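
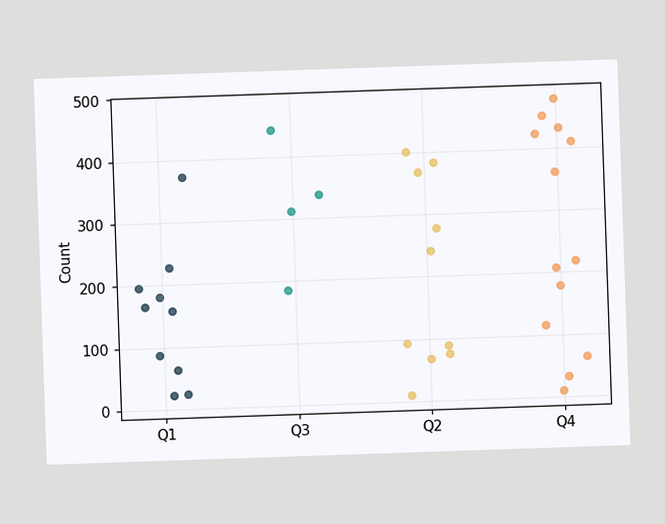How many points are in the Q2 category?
Counting the markers in the Q2 column gives 10.

10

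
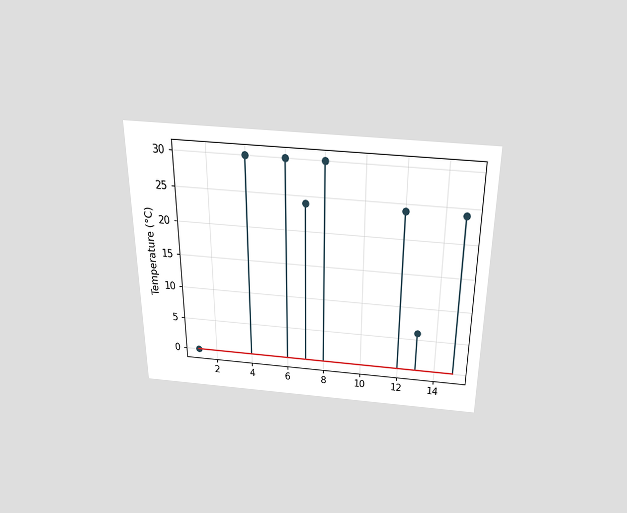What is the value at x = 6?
30°C

The chart is viewed slightly from above. The stem at x=6 reaches 30°C.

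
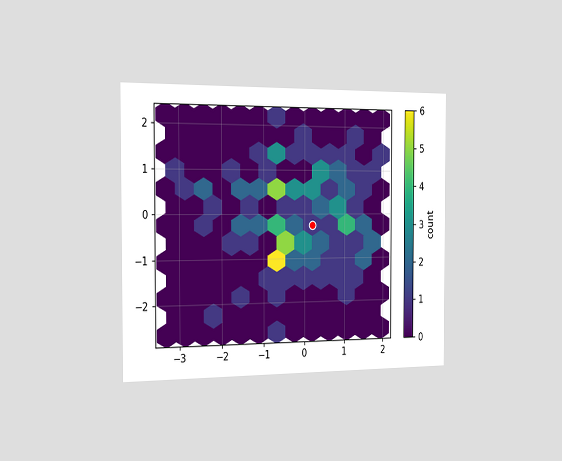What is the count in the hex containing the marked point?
1

The chart is viewed slightly from the left. The marked hex reads 1 on the colorbar.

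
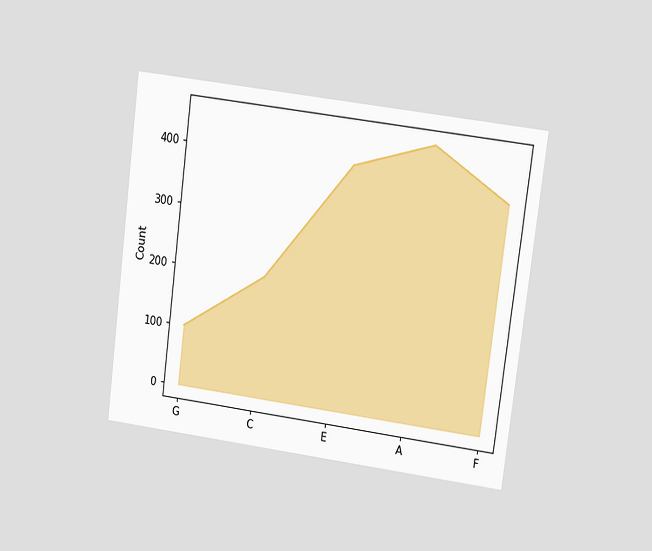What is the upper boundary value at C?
The chart is tilted about 7° clockwise and viewed at a slight angle. At C the upper boundary is at 200.

200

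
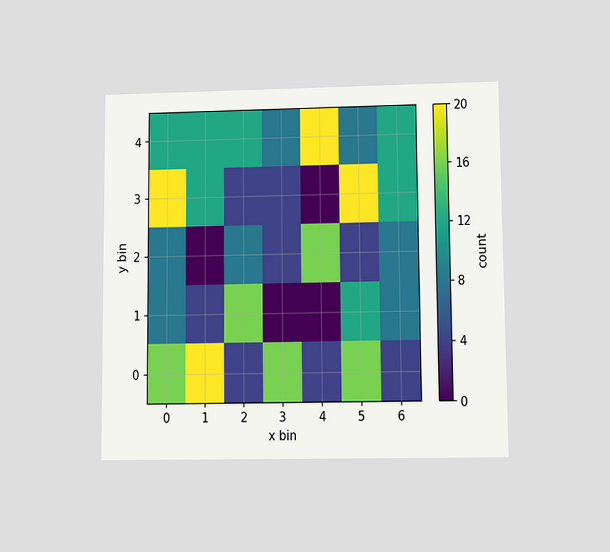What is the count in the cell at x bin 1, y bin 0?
20

The chart is viewed at a slight angle. Matching the cell (1, 0) against the colorbar gives 20.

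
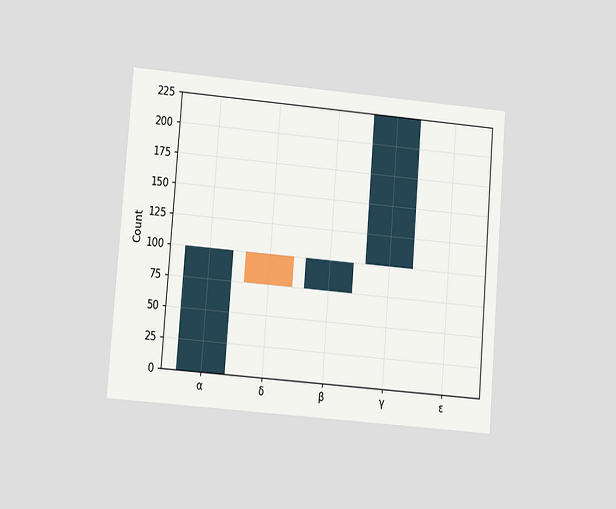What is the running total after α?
The chart is tilted about 4° clockwise and viewed at a slight angle. After α the running total reaches 100.

100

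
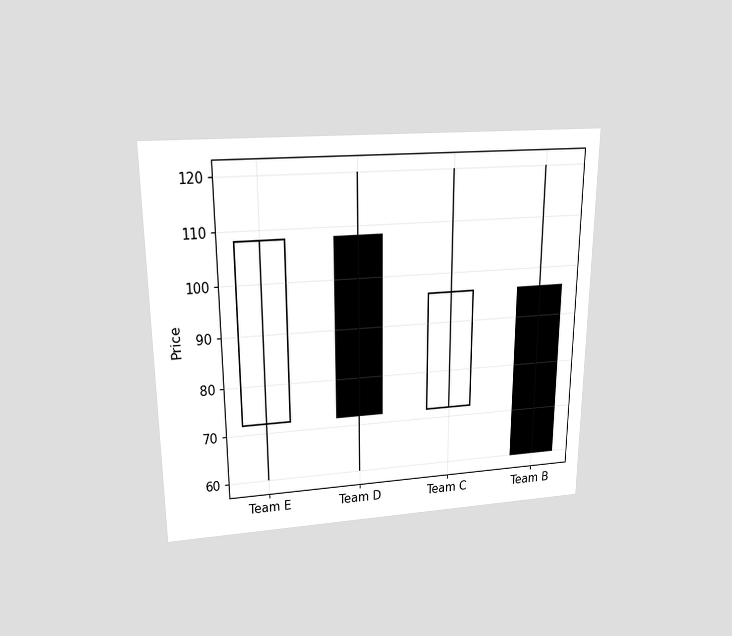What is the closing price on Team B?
The chart is viewed slightly from above. The Team B candle closes at 60.

60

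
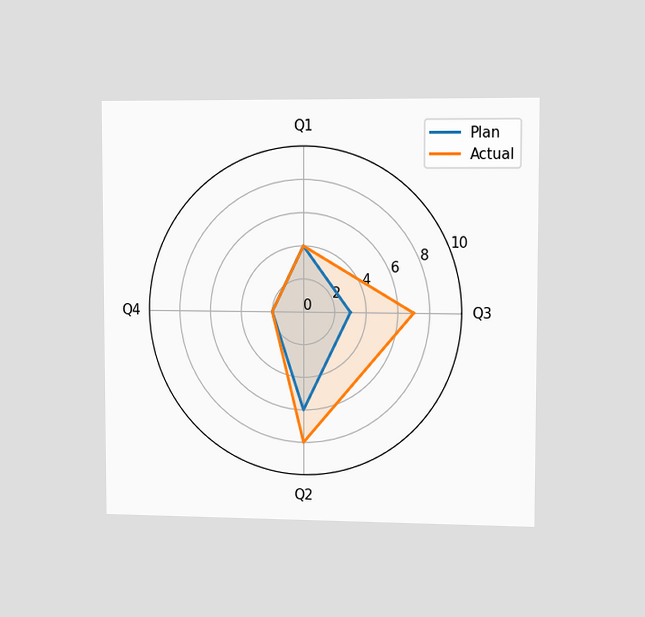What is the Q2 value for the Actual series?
8

The chart is viewed slightly from the right. On the Q2 axis, Actual reaches 8.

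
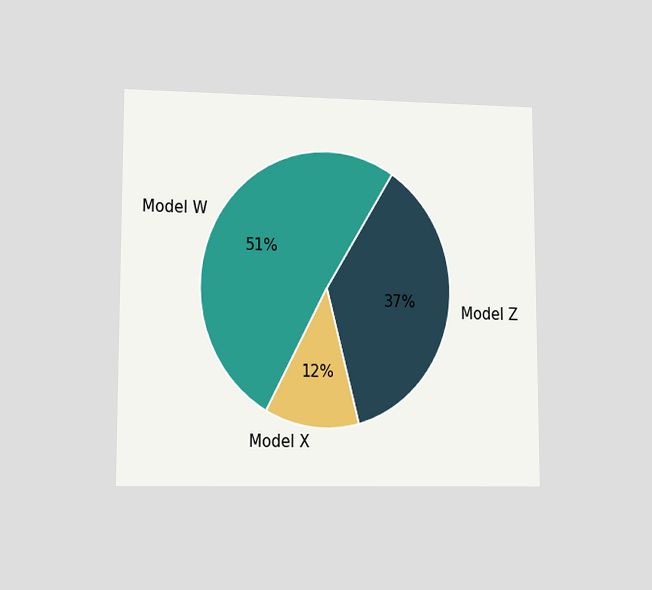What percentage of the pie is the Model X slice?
The chart is viewed at a slight angle. The Model X slice takes up 12% of the pie.

12%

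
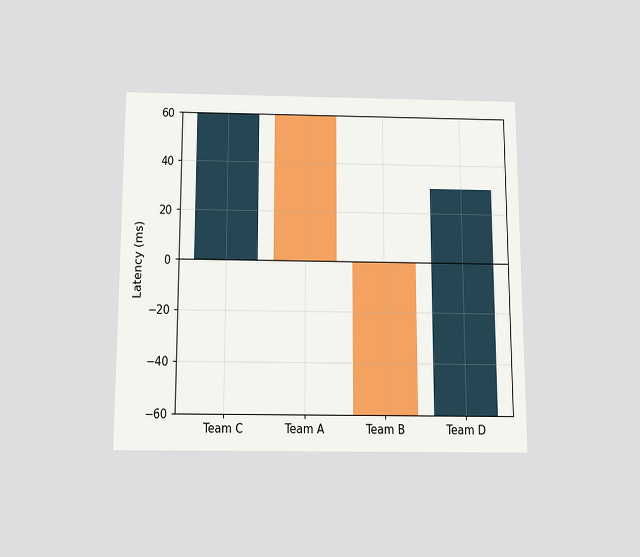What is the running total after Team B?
The chart is viewed slightly from below. After Team B the running total reaches -60ms.

-60ms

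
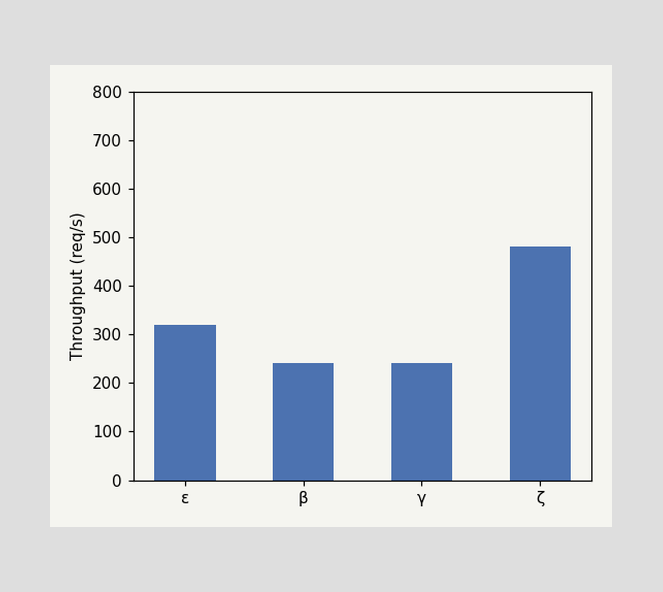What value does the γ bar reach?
Reading along the chart's y-axis, the γ bar reaches 240req/s.

240req/s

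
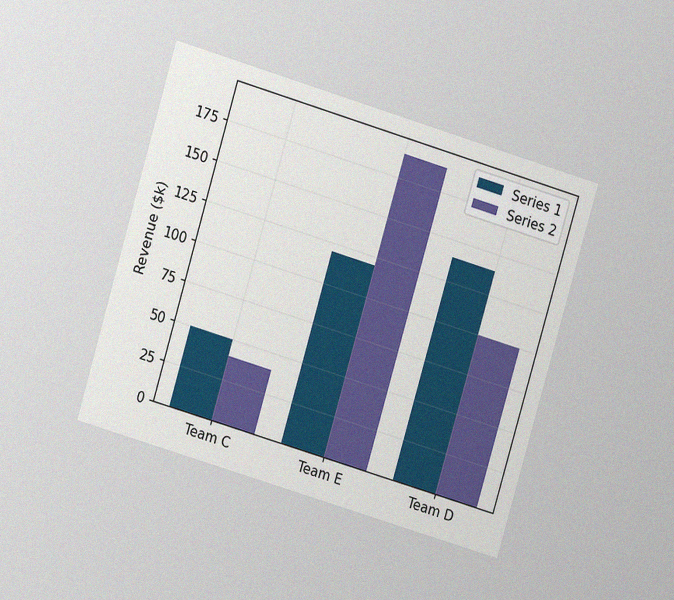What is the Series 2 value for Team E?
The chart is tilted about 17° clockwise and viewed at a slight angle, with some photo noise. The Series 2 bar at Team E reaches $190k on the y-axis.

$190k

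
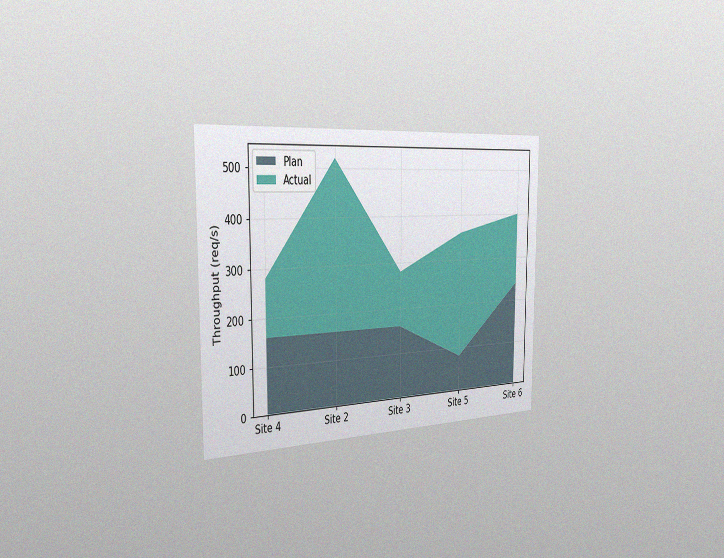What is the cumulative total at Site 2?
The chart is viewed slightly from the left, with some photo noise. The stacked total at Site 2 reaches 520req/s.

520req/s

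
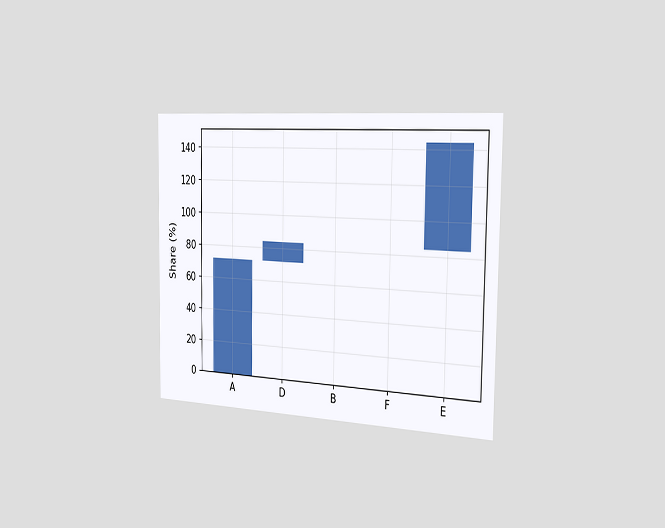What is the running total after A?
The chart is viewed slightly from the right. After A the running total reaches 72%.

72%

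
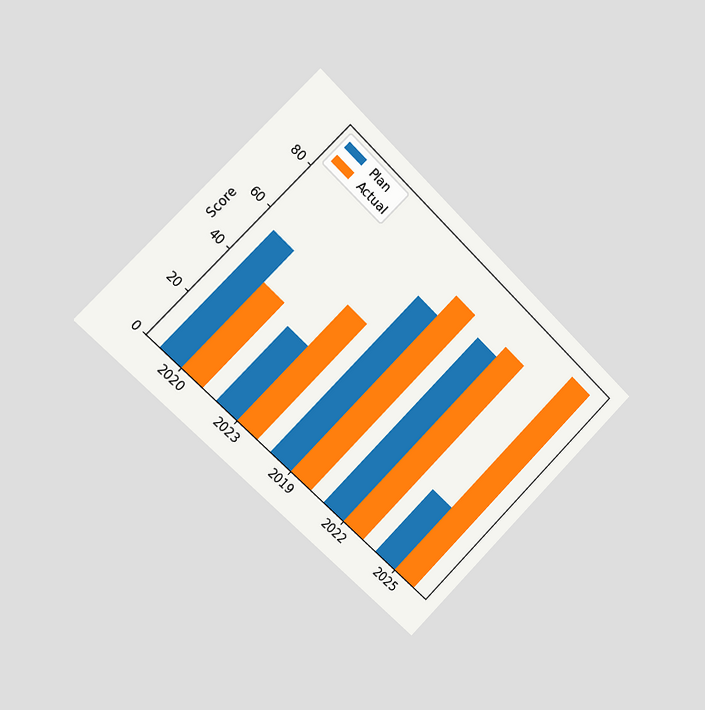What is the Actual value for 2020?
40

The chart is tilted about 45° clockwise and viewed slightly from the left. The Actual bar at 2020 reaches 40 on the y-axis.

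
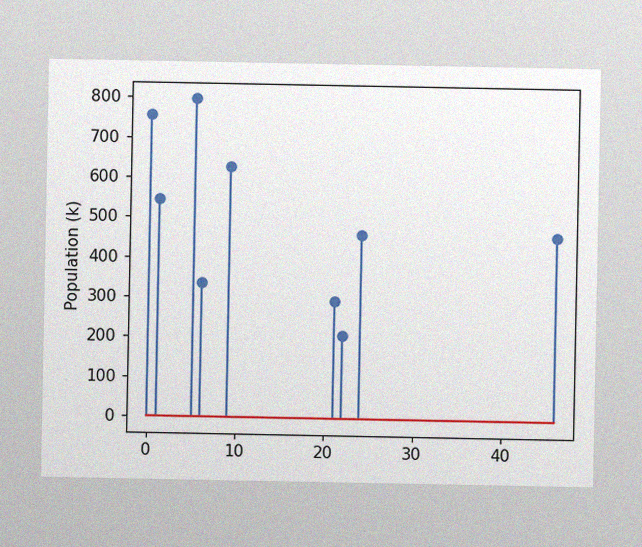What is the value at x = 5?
798k

The image has some photo noise and uneven lighting. The stem at x=5 reaches 798k.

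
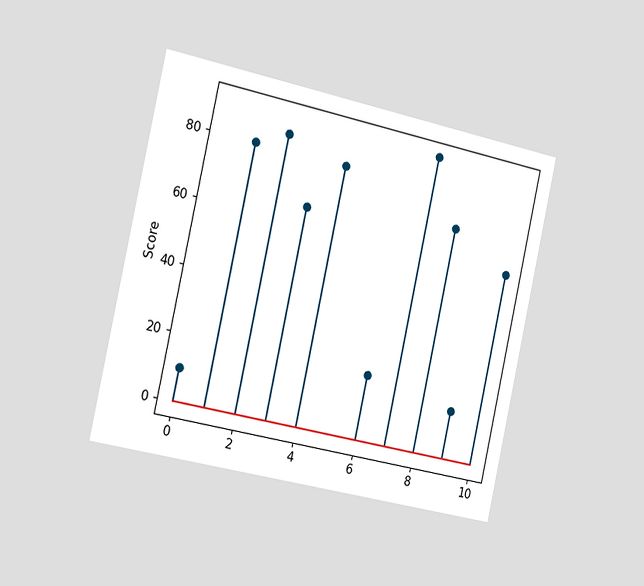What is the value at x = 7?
The chart is tilted about 12° clockwise and viewed slightly from the left. The stem at x=7 reaches 90.

90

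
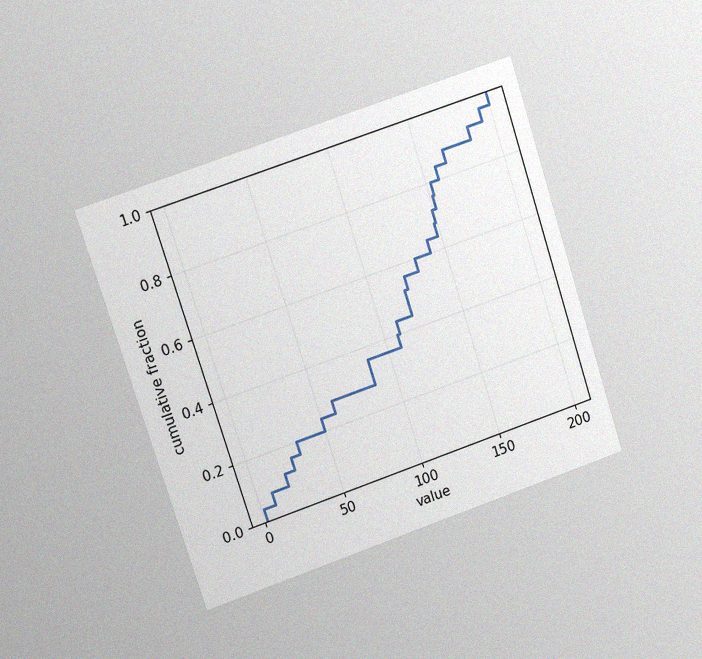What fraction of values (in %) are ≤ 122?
The chart is tilted about 18° counter-clockwise and viewed slightly from the left, with some photo noise. At x=122 the ECDF step is at 56%.

56%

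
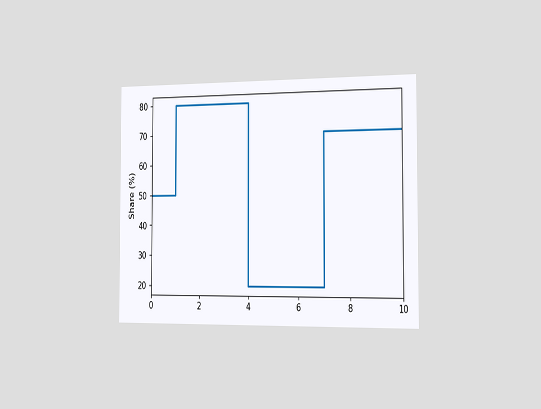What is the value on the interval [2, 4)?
The chart is viewed slightly from the right. On [2, 4) the step sits at 80%.

80%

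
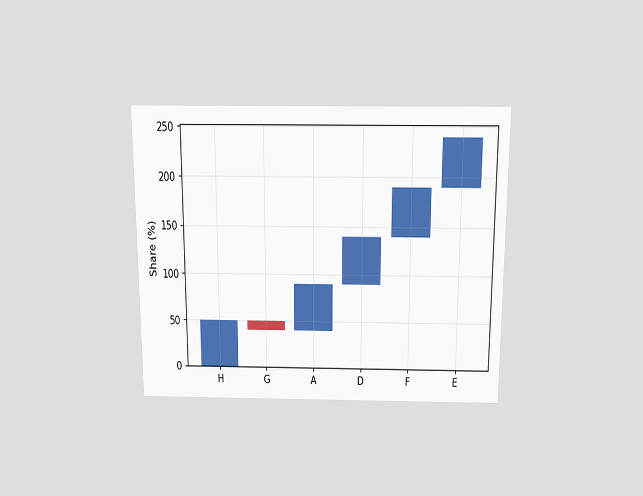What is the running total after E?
240%

The chart is viewed slightly from above. After E the running total reaches 240%.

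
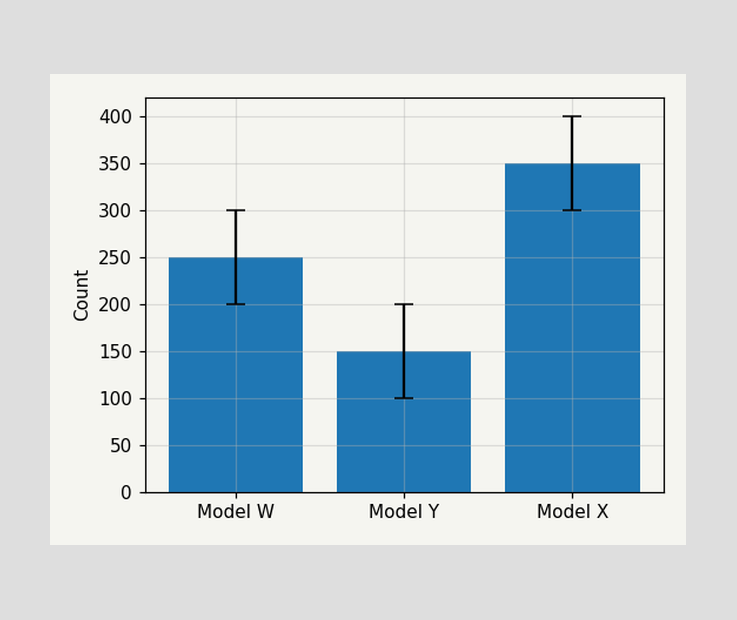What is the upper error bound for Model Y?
200

The Model Y bar's upper whisker reaches 200.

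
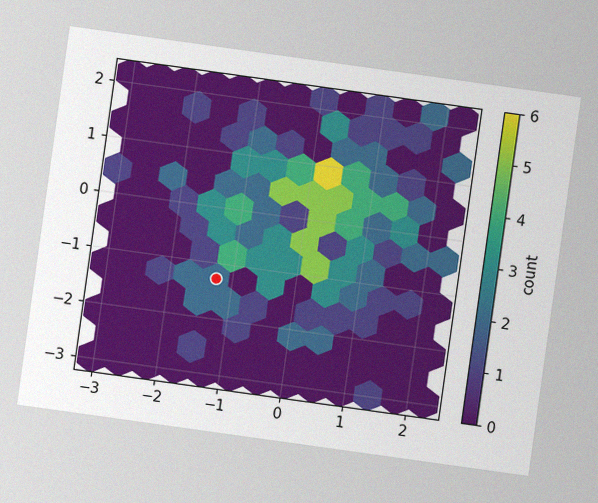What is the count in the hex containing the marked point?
The chart is tilted about 8° clockwise, with some photo noise. The marked hex reads 2 on the colorbar.

2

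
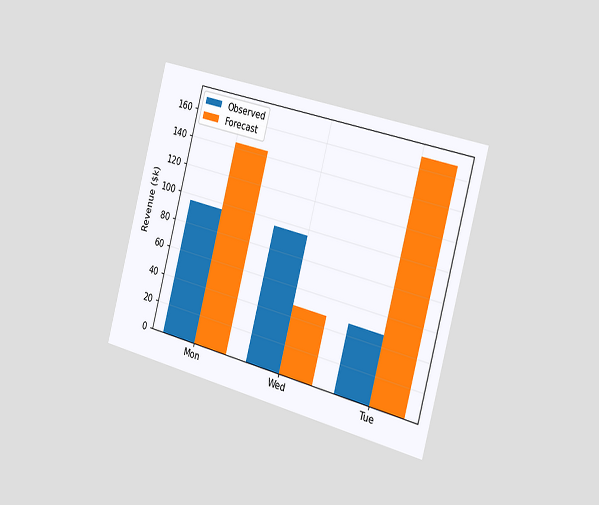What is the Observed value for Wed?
$96k

The chart is tilted about 15° clockwise and viewed slightly from the right. The Observed bar at Wed reaches $96k on the y-axis.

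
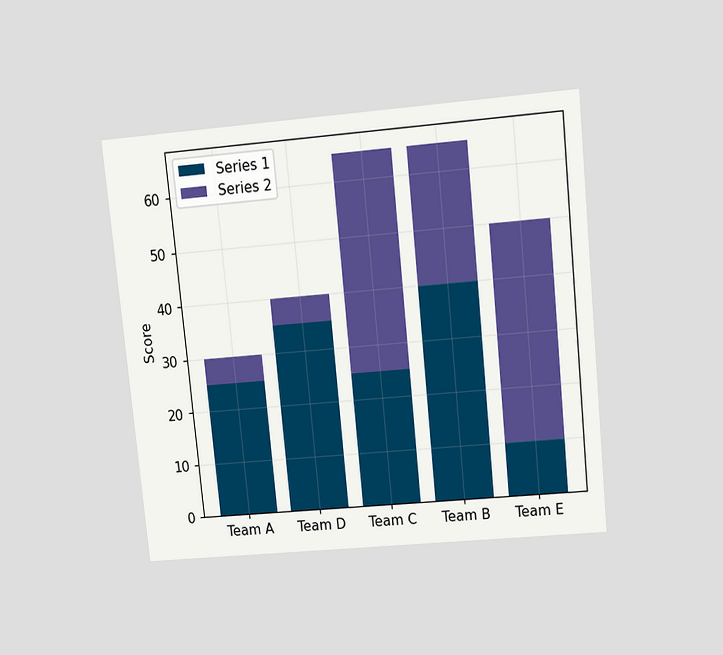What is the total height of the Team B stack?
The chart is tilted about 6° counter-clockwise and viewed slightly from above. The Team B stack's top reaches 65 on the y-axis.

65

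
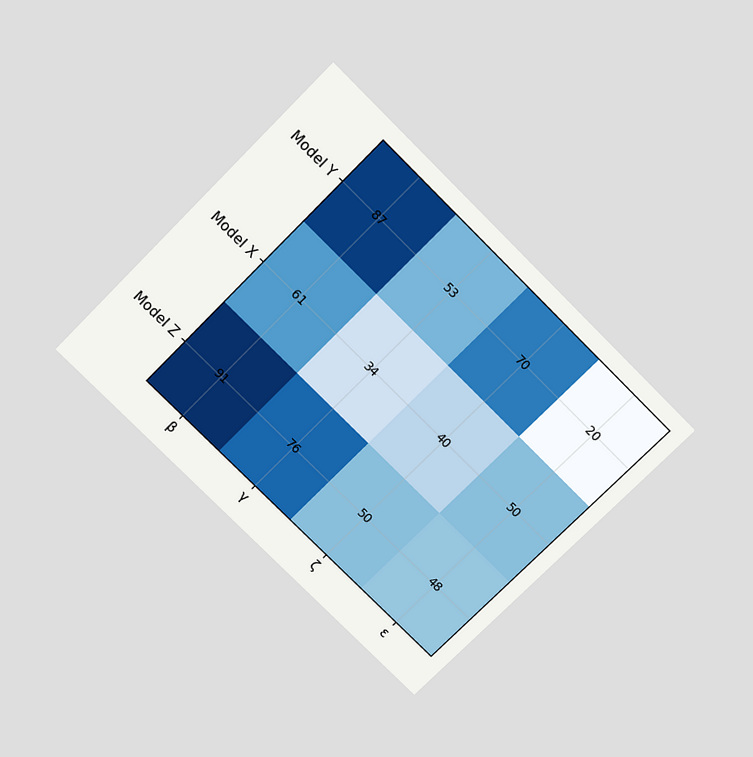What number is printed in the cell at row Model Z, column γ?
The chart is tilted about 45° clockwise and viewed slightly from above. The (Model Z, γ) cell reads 76.

76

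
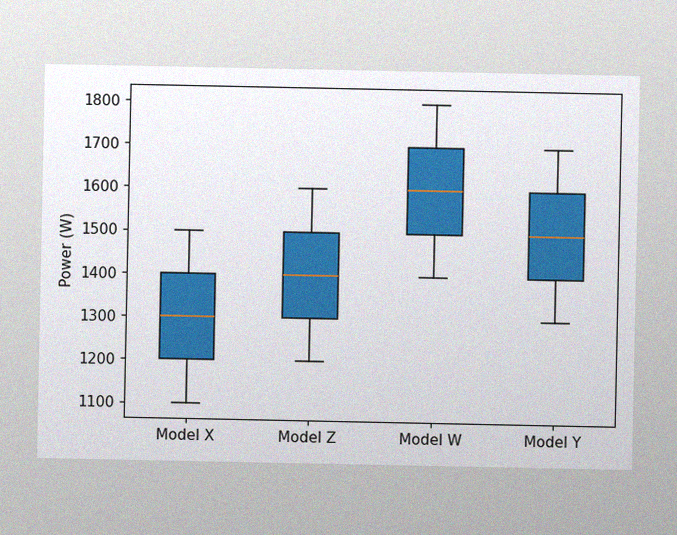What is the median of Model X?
The image has some photo noise and uneven lighting. The median line in the Model X box sits at 1300W.

1300W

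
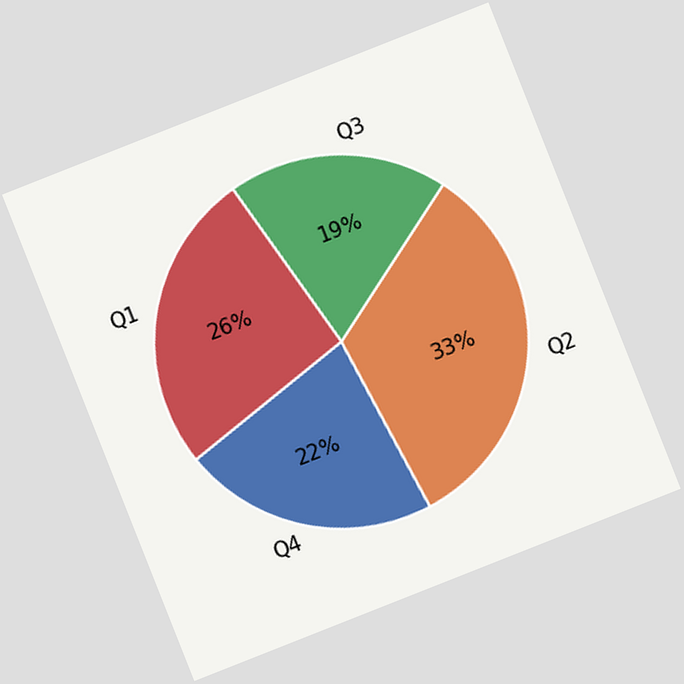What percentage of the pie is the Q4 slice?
22%

The chart is tilted about 22° counter-clockwise. The Q4 slice takes up 22% of the pie.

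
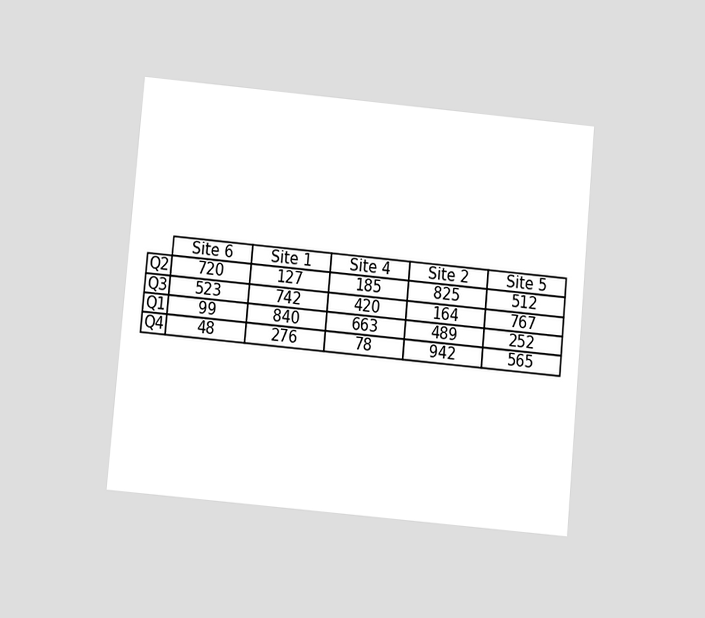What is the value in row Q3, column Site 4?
The chart is tilted about 5° clockwise and viewed slightly from below. The (Q3, Site 4) cell reads 420.

420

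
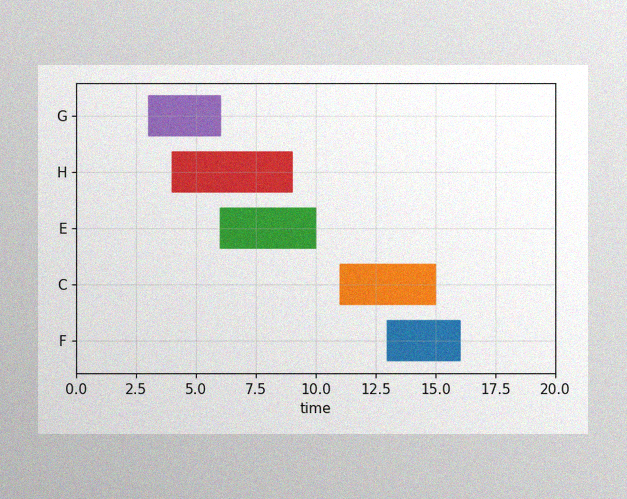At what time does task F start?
13

The image has some photo noise and uneven lighting. The F bar begins at t=13.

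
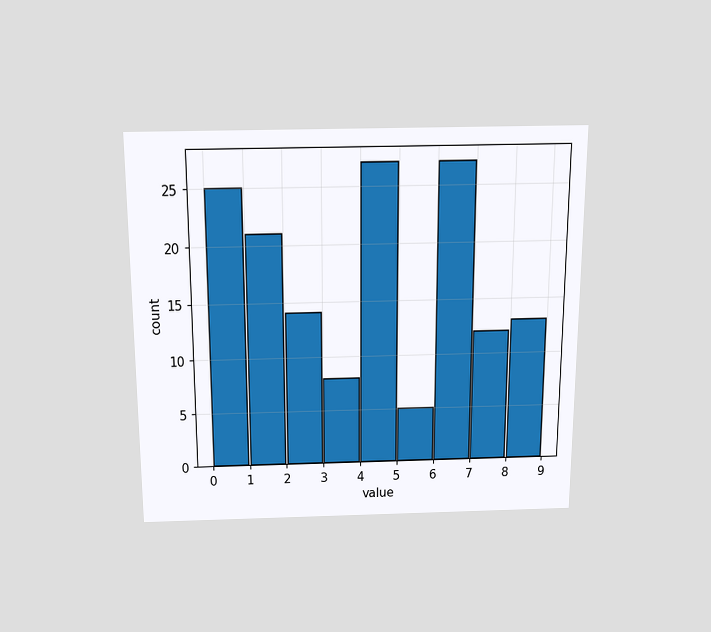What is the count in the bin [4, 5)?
27

The chart is viewed slightly from above. The [4, 5) bin has height 27.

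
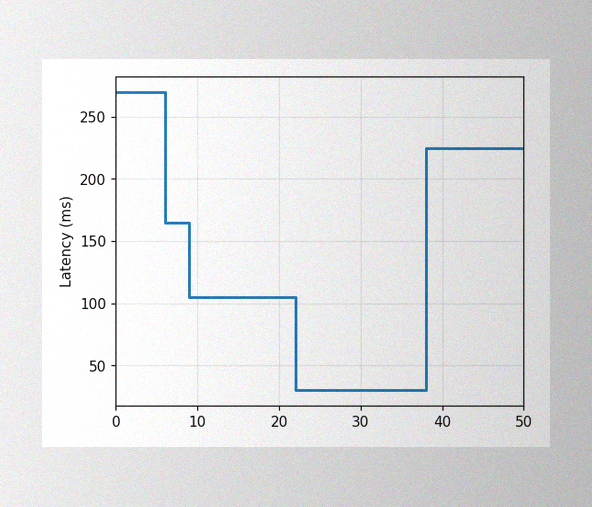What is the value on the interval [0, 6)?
The image has some photo noise and uneven lighting. On [0, 6) the step sits at 270ms.

270ms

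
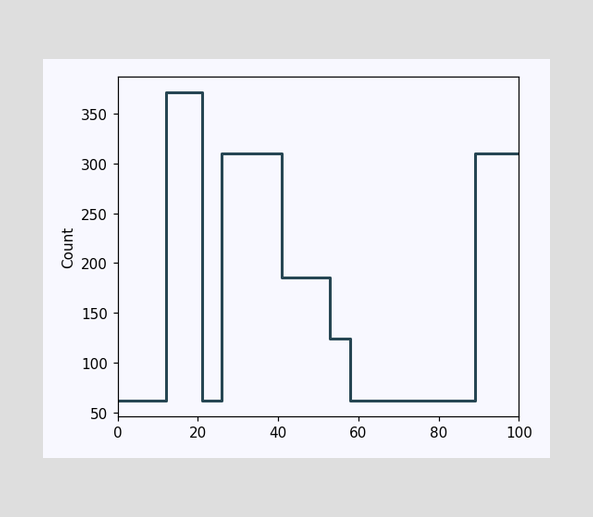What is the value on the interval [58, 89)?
62

On [58, 89) the step sits at 62.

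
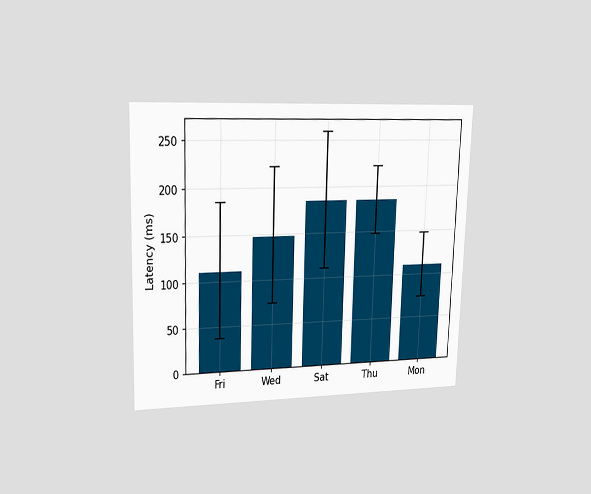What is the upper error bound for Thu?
The chart is viewed at a slight angle. The Thu bar's upper whisker reaches 222ms.

222ms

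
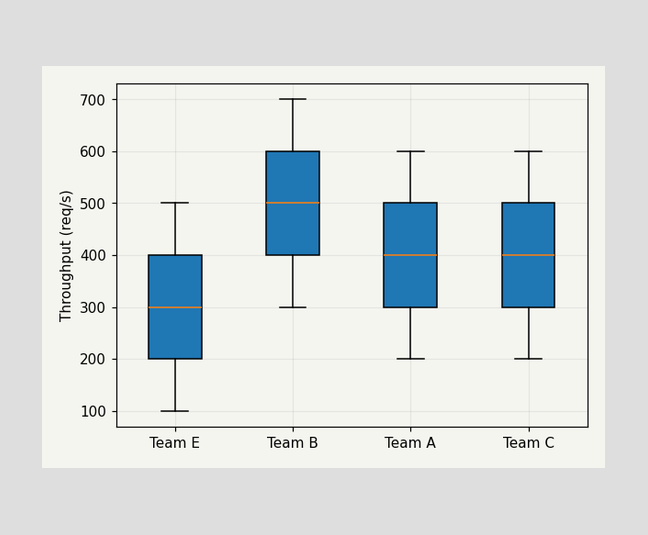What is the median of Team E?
300req/s

The median line in the Team E box sits at 300req/s.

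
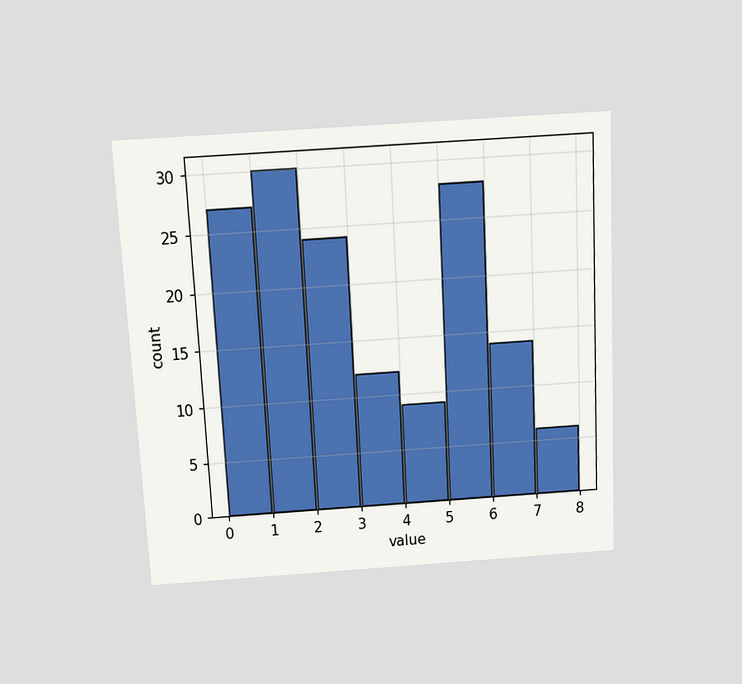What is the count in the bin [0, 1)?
The chart is tilted about 3° counter-clockwise and viewed slightly from above. The [0, 1) bin has height 27.

27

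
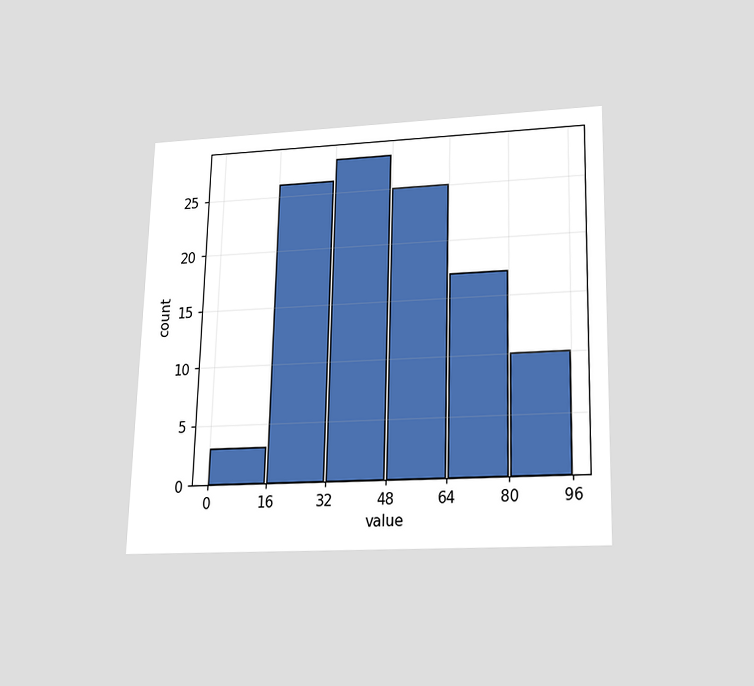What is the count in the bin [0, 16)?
3

The chart is viewed slightly from below. The [0, 16) bin has height 3.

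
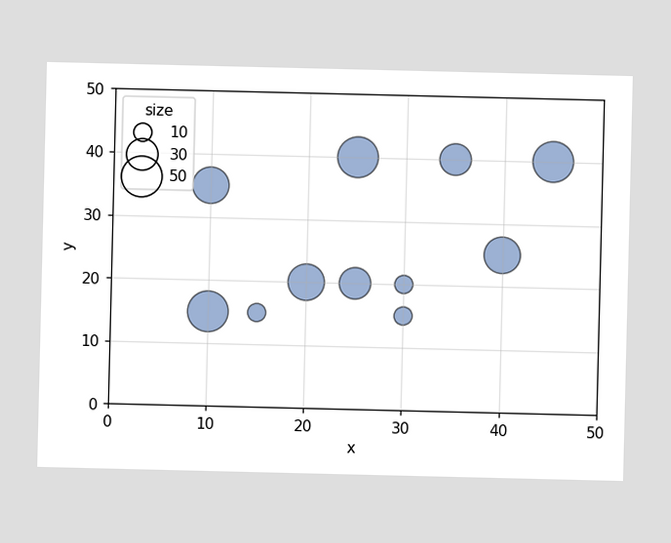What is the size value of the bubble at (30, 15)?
Matching the bubble at (30, 15) against the size legend gives 10.

10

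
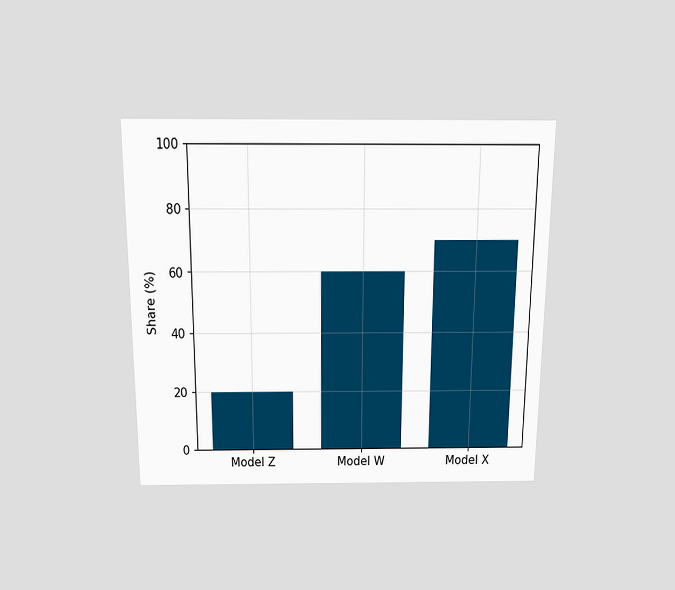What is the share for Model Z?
20%

The chart is viewed slightly from above. Reading along the chart's y-axis, the Model Z bar reaches 20%.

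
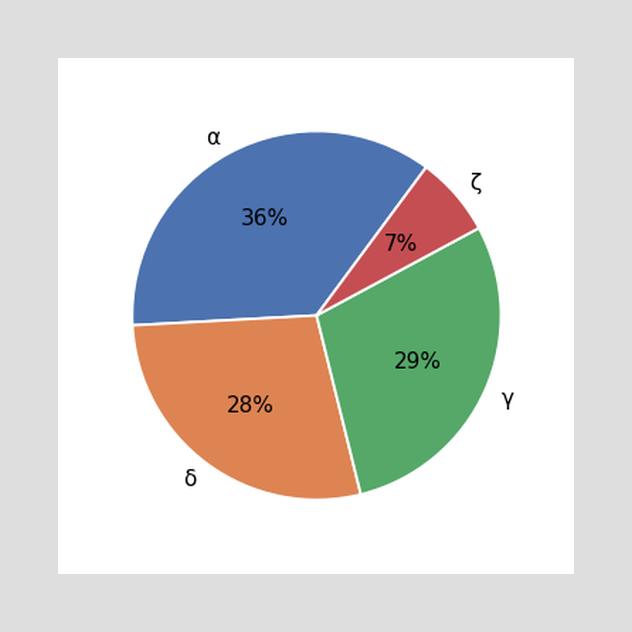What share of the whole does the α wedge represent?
36%

The α slice takes up 36% of the pie.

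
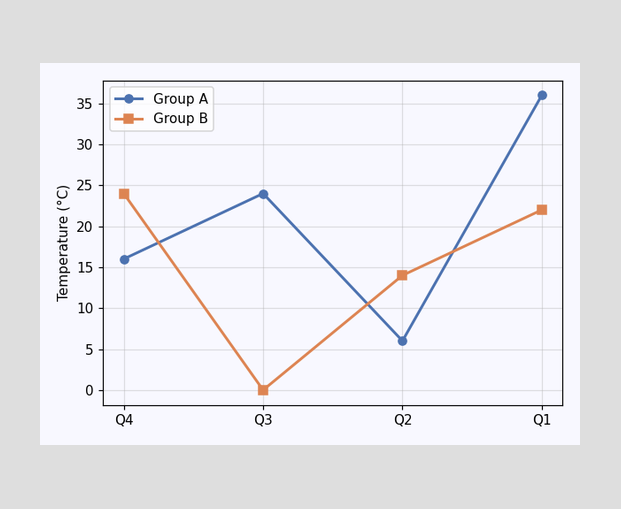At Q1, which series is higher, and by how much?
At Q1, Group A sits above the other line by 14°C.

Group A, by 14°C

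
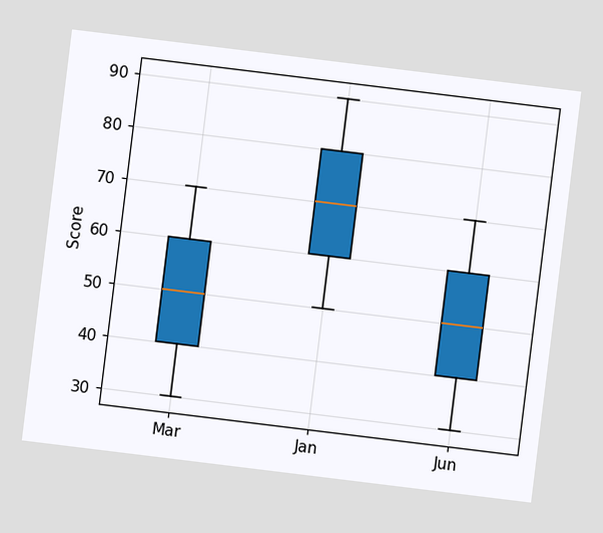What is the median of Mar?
50

The chart is tilted about 7° clockwise. The median line in the Mar box sits at 50.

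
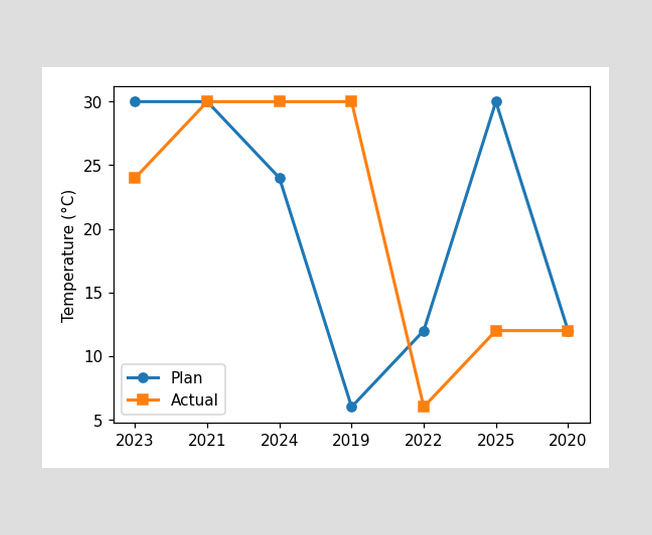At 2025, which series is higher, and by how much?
Plan, by 18°C

At 2025, Plan sits above the other line by 18°C.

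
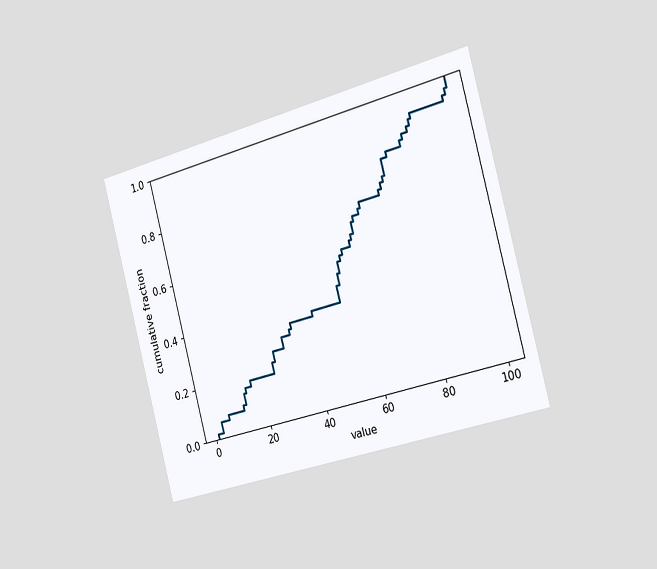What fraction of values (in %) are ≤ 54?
The chart is tilted about 15° counter-clockwise and viewed slightly from the right. At x=54 the ECDF step is at 50%.

50%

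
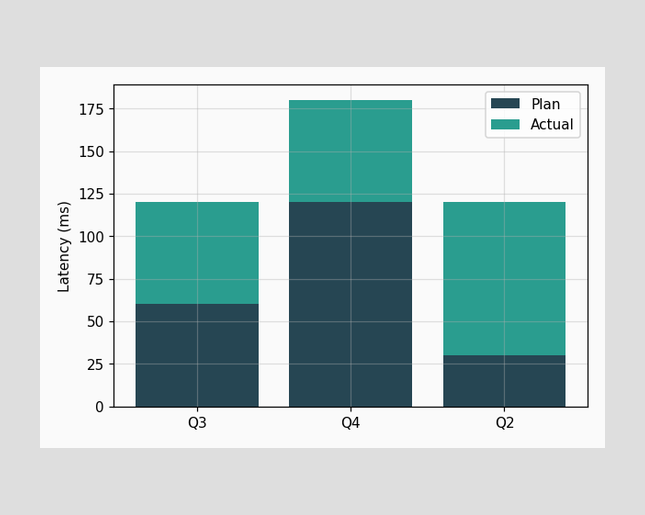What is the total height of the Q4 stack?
The Q4 stack's top reaches 180ms on the y-axis.

180ms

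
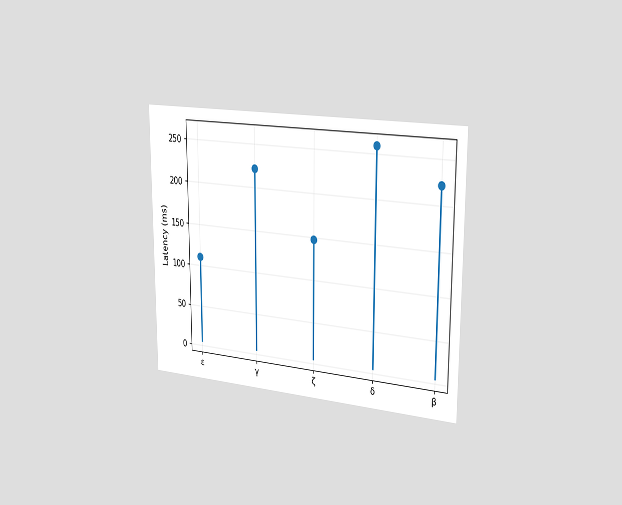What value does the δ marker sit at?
259ms

The chart is viewed slightly from the right. The δ marker sits at 259ms.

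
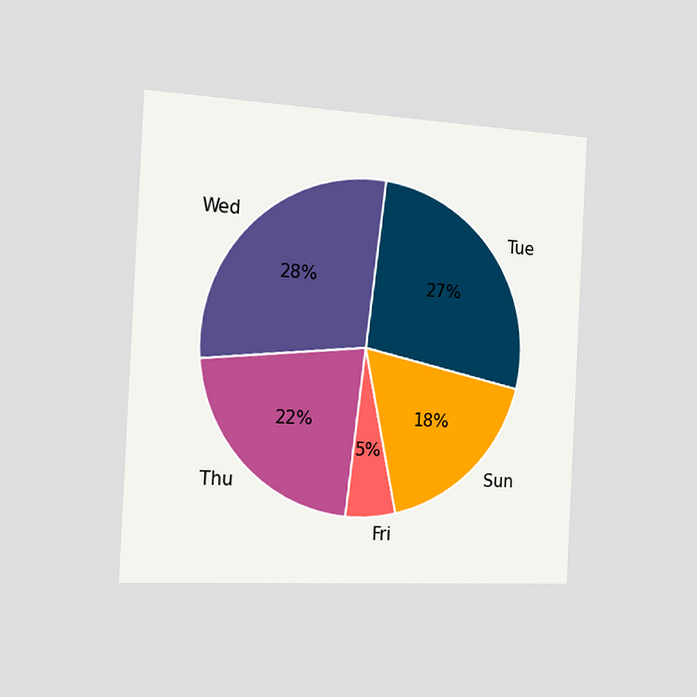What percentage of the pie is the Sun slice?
The chart is tilted about 3° clockwise and viewed slightly from the left. The Sun slice takes up 18% of the pie.

18%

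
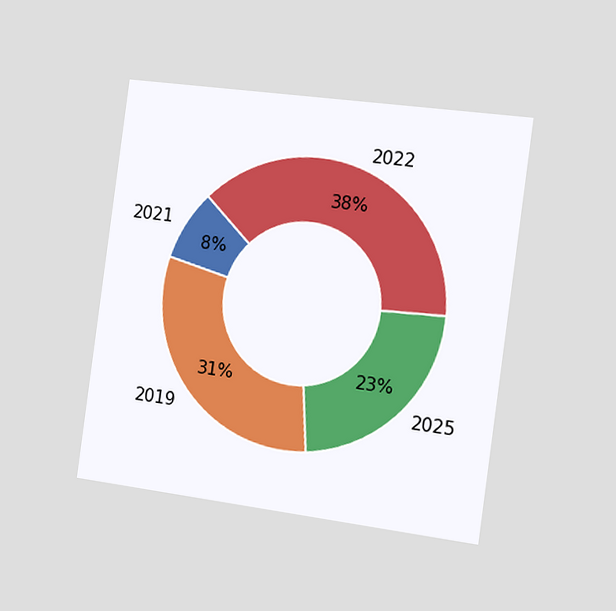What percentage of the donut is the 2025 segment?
23%

The chart is tilted about 8° clockwise and viewed slightly from the right. The 2025 segment takes up 23% of the ring.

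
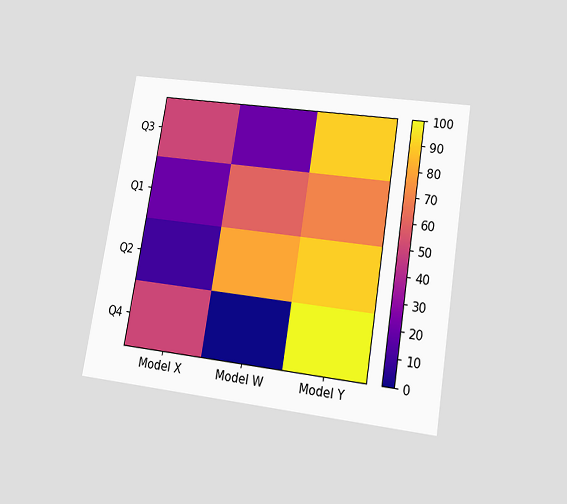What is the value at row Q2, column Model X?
The chart is tilted about 9° clockwise and viewed slightly from below. Matching cell (Q2, Model X) against the colorbar gives 10.

10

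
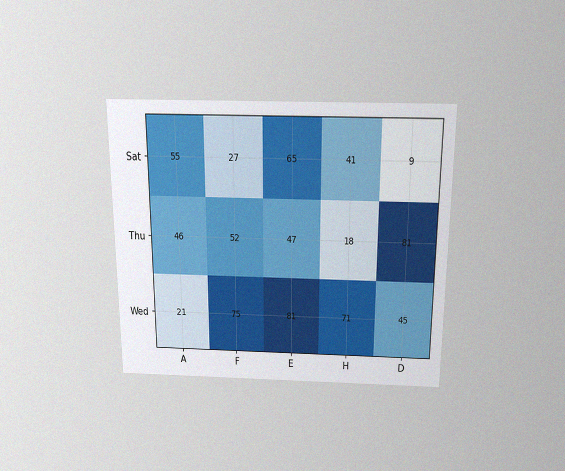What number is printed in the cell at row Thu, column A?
46

The chart is viewed slightly from above, with some photo noise. The (Thu, A) cell reads 46.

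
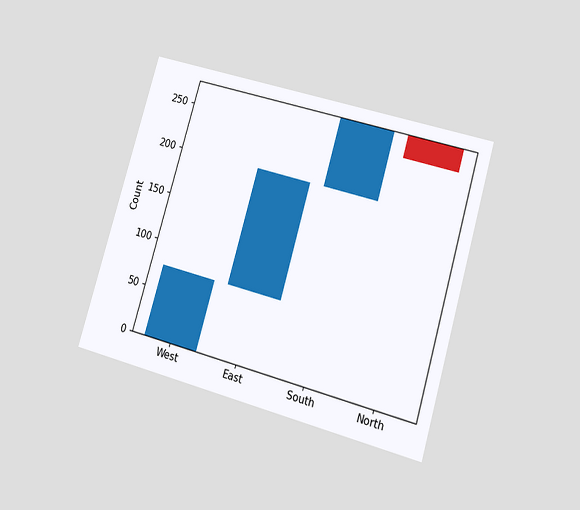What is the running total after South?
The chart is tilted about 16° clockwise and viewed at a slight angle. After South the running total reaches 275.

275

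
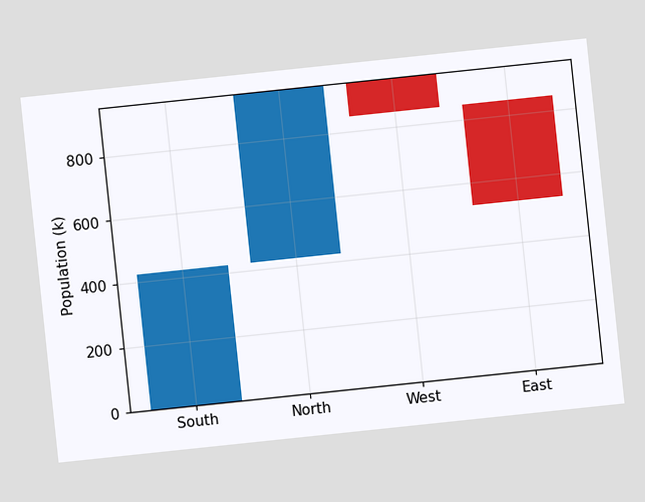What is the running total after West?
848k

The chart is tilted about 6° counter-clockwise. After West the running total reaches 848k.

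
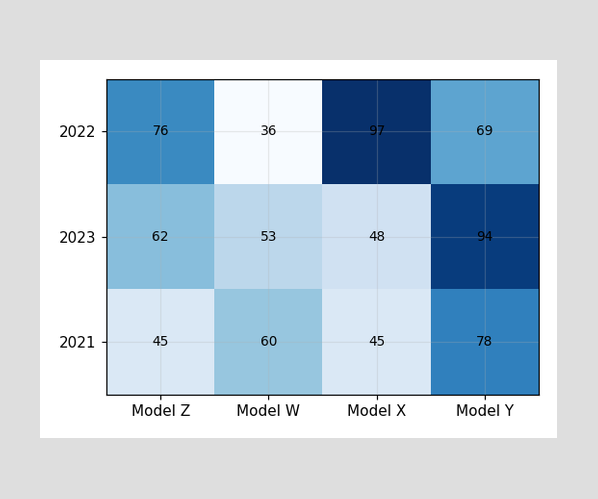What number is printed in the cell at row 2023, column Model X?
48

The (2023, Model X) cell reads 48.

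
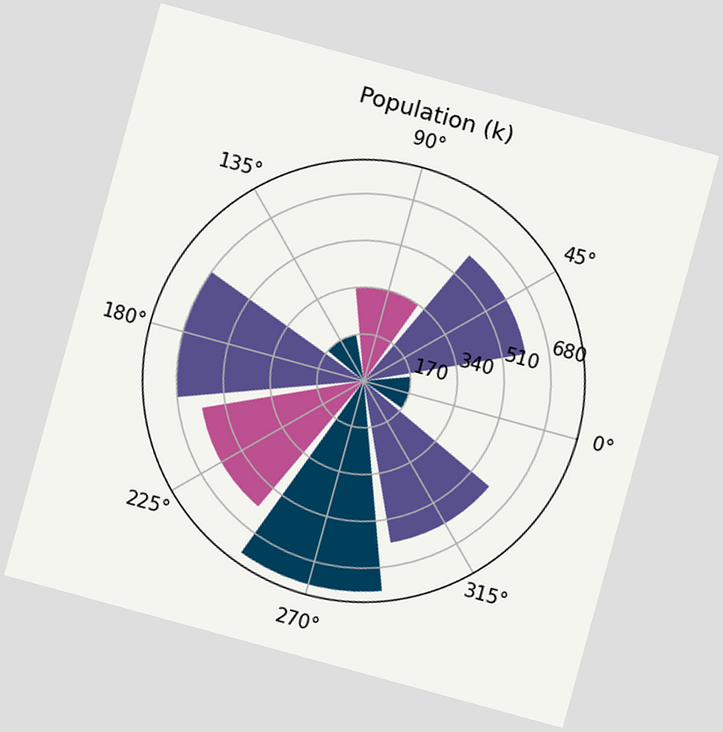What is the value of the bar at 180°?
680k

The chart is tilted about 15° clockwise. The bar at 180° reaches 680k on the radial axis.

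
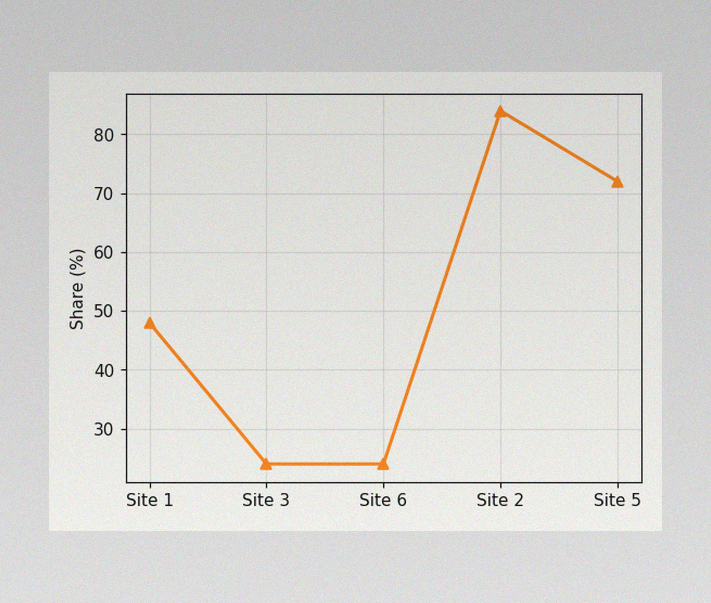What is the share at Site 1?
48%

The image has some photo noise and uneven lighting. At Site 1, the line is at 48%.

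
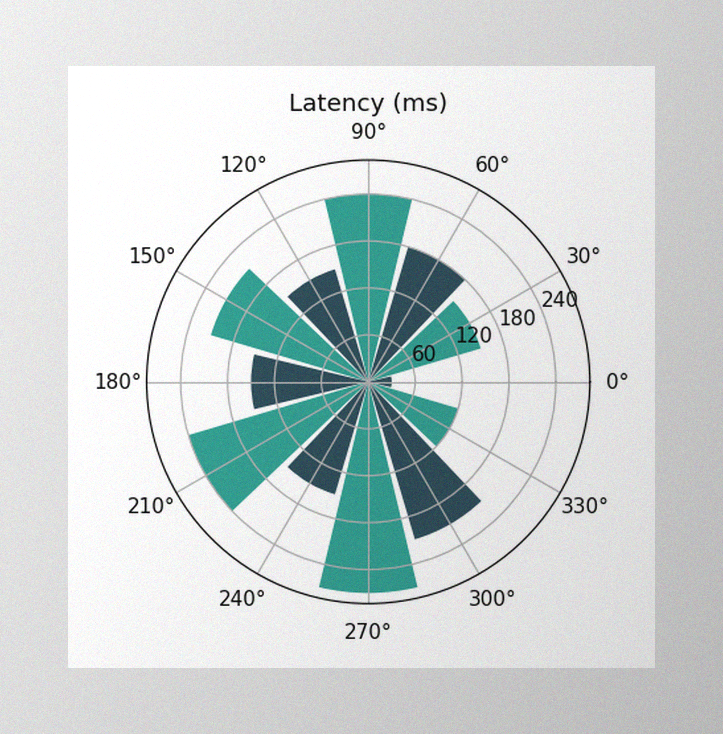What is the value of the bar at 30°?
150ms

The image has some photo noise and uneven lighting. The bar at 30° reaches 150ms on the radial axis.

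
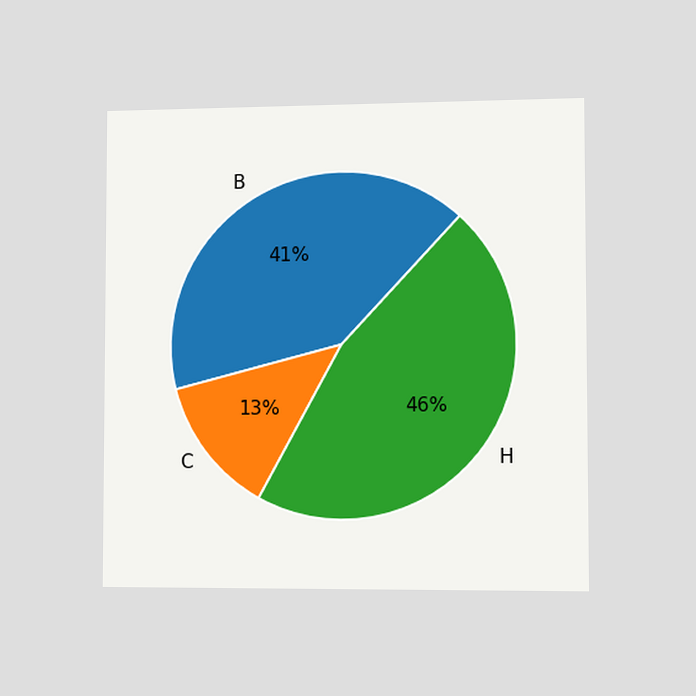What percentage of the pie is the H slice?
46%

The chart is viewed slightly from the right. The H slice takes up 46% of the pie.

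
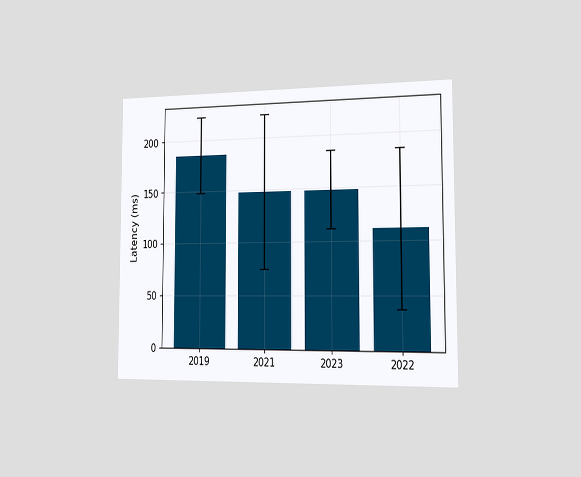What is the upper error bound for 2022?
The chart is viewed slightly from the right. The 2022 bar's upper whisker reaches 185ms.

185ms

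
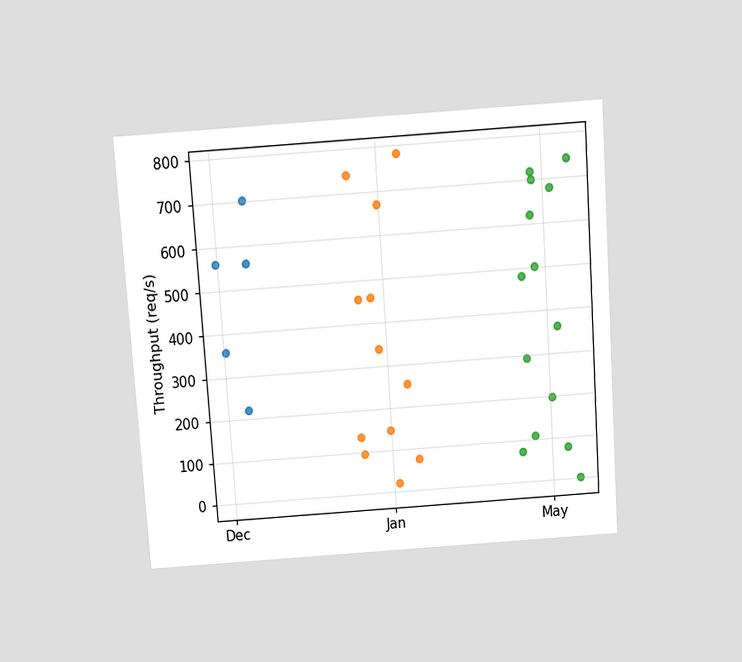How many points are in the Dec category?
The chart is tilted about 4° counter-clockwise and viewed slightly from above. Counting the markers in the Dec column gives 5.

5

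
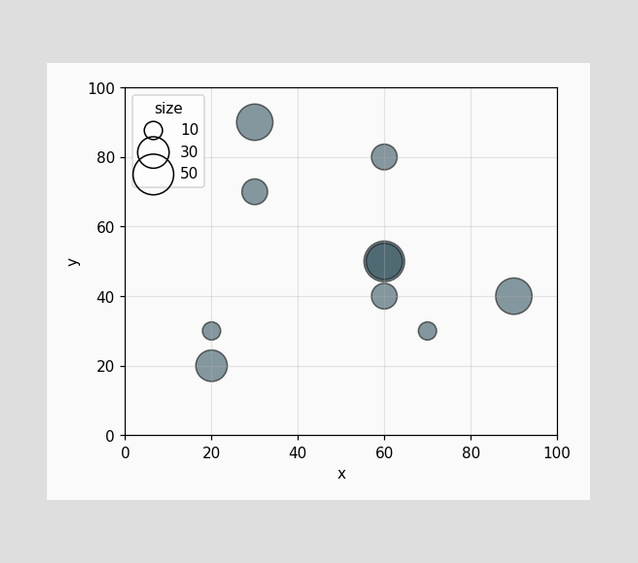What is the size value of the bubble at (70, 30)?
10

Matching the bubble at (70, 30) against the size legend gives 10.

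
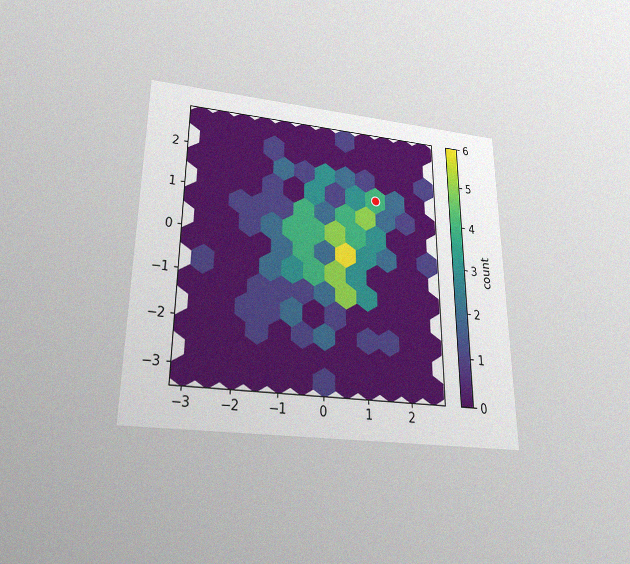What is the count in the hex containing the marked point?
4

The chart is viewed slightly from below, with some photo noise. The marked hex reads 4 on the colorbar.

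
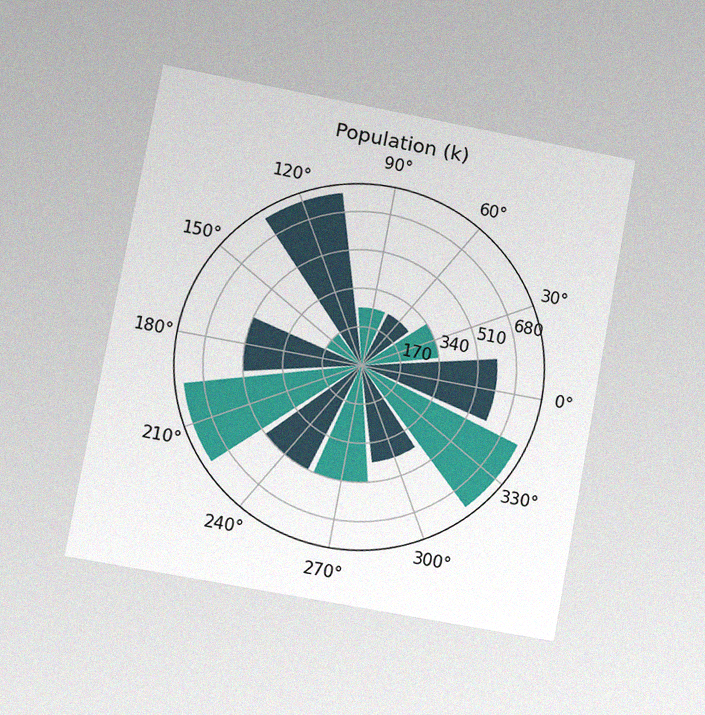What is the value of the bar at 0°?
The chart is tilted about 10° clockwise and viewed at a slight angle, with some photo noise. The bar at 0° reaches 595k on the radial axis.

595k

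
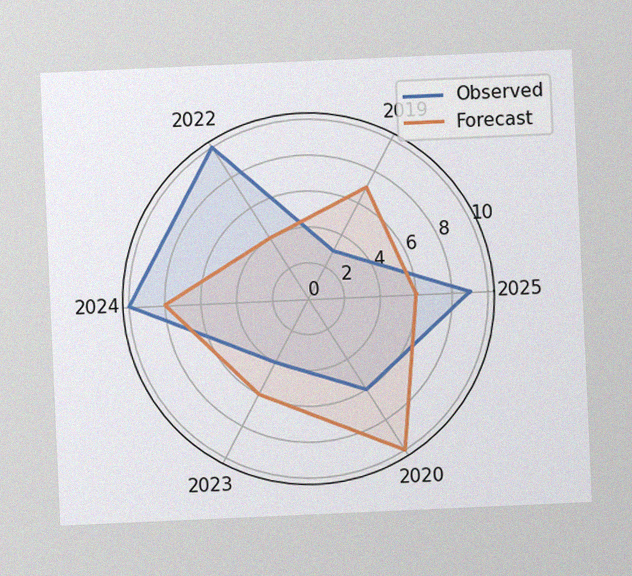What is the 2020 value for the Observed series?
The chart is tilted about 3° counter-clockwise, with some photo noise. On the 2020 axis, Observed reaches 6.

6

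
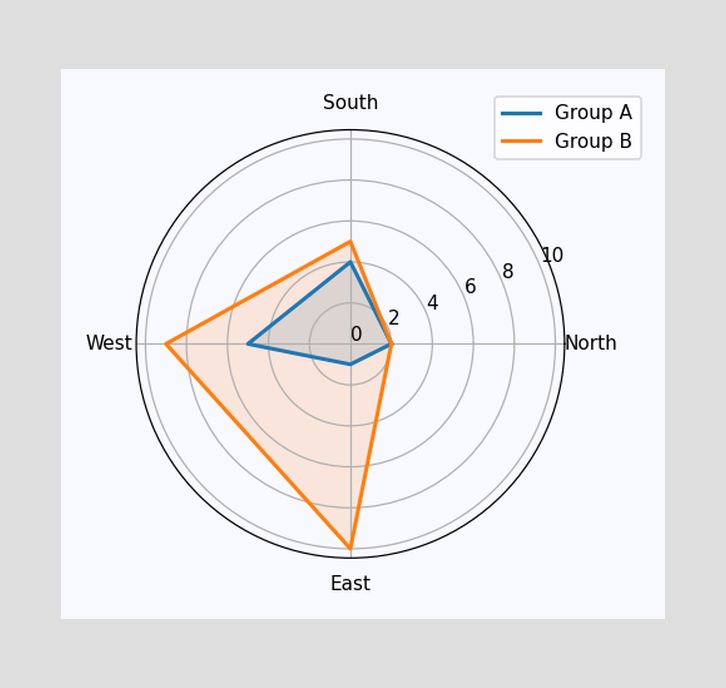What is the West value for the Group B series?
9

On the West axis, Group B reaches 9.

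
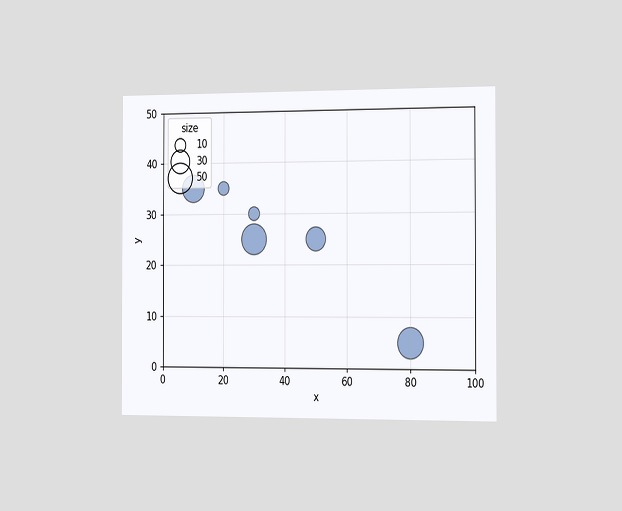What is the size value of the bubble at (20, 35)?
The chart is viewed slightly from the right. Matching the bubble at (20, 35) against the size legend gives 10.

10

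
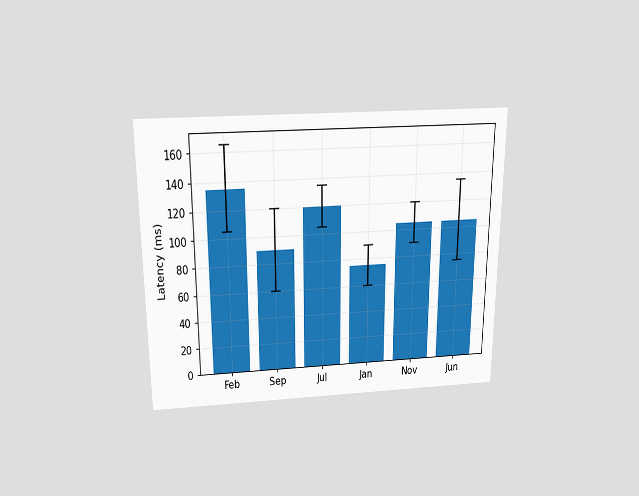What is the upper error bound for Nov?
The chart is viewed slightly from above. The Nov bar's upper whisker reaches 120ms.

120ms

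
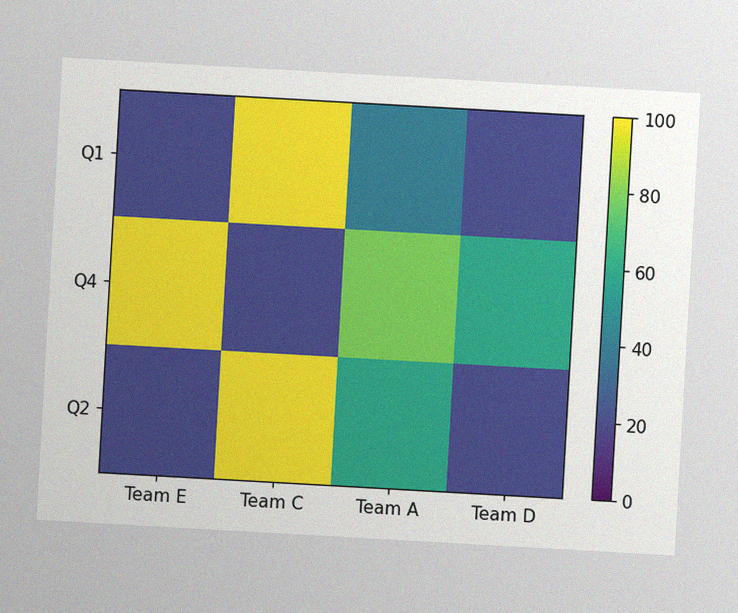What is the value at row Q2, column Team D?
20

The chart is tilted about 3° clockwise, with some photo noise. Matching cell (Q2, Team D) against the colorbar gives 20.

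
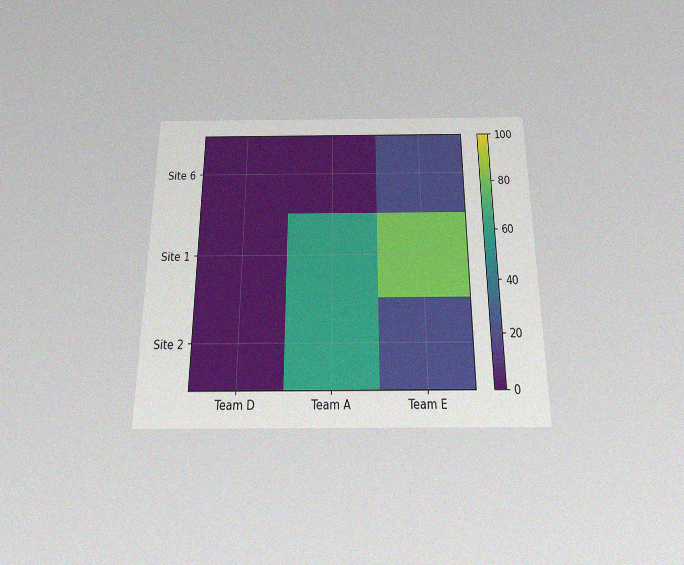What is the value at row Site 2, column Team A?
60

The chart is viewed slightly from below, with some photo noise. Matching cell (Site 2, Team A) against the colorbar gives 60.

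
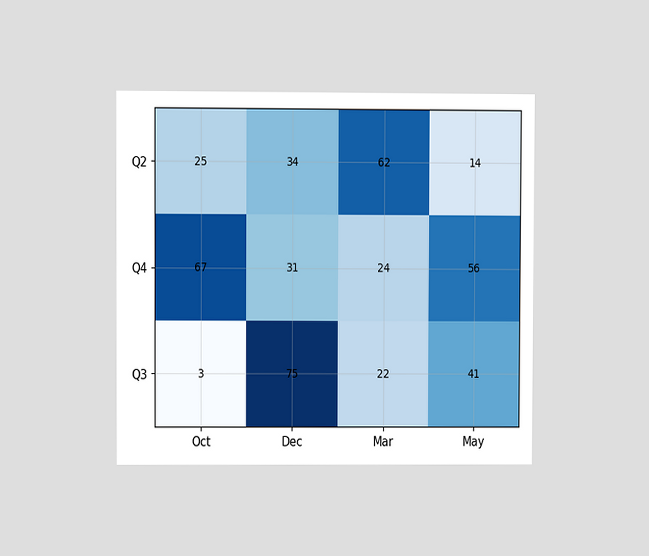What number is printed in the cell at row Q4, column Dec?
31

The chart is viewed at a slight angle. The (Q4, Dec) cell reads 31.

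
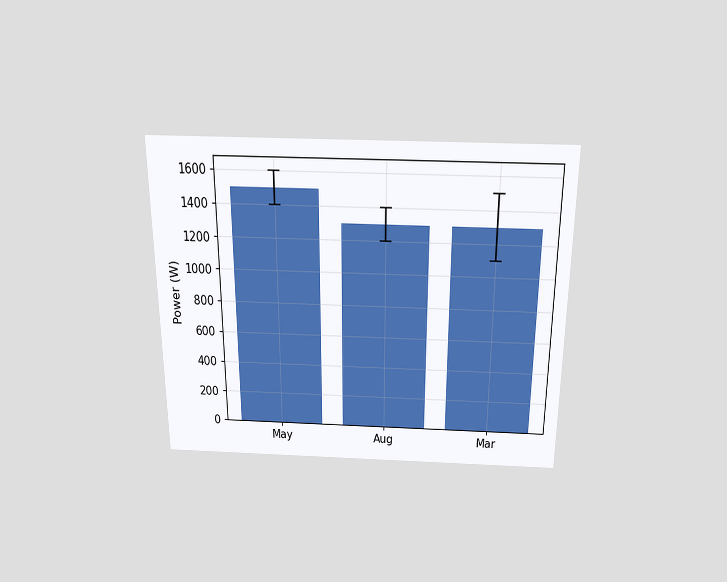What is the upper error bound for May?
The chart is viewed slightly from above. The May bar's upper whisker reaches 1600W.

1600W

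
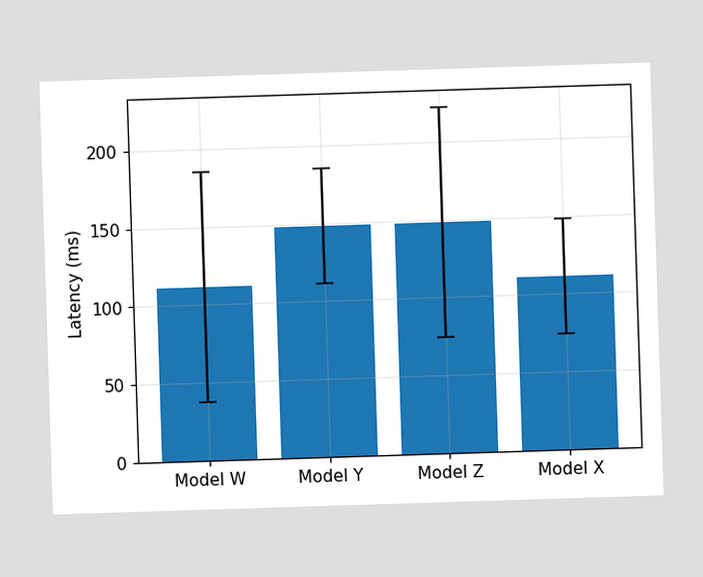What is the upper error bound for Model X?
148ms

The Model X bar's upper whisker reaches 148ms.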